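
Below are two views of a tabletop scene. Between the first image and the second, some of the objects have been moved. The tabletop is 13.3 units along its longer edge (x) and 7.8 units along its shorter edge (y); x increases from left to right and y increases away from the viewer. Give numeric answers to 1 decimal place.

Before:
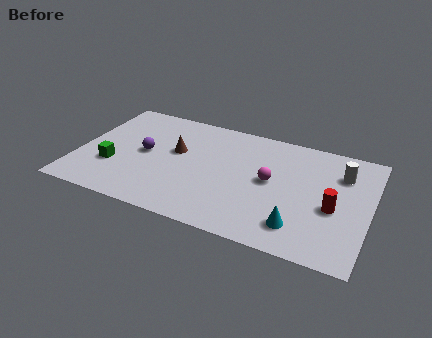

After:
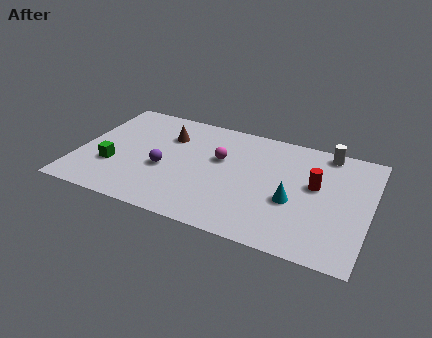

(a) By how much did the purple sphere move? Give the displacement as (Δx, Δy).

(1.0, -0.8)

The purple sphere was at about (3.0, 4.0) and moved to about (4.0, 3.2).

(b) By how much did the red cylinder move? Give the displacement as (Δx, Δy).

(-0.9, 1.2)

The red cylinder started near (11.7, 3.3) and ended near (10.8, 4.5).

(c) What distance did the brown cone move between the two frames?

1.1

The brown cone was near (4.4, 4.6) before and (3.9, 5.6) after, so it travelled √(0.5² + 1.0²) ≈ 1.1 units.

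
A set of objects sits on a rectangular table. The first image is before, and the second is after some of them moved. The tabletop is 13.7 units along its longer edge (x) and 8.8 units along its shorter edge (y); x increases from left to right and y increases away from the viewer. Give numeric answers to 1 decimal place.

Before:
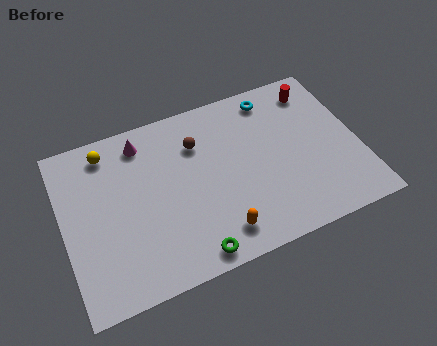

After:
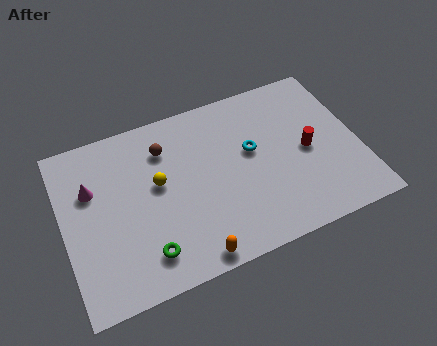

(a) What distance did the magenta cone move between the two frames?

3.0

From (3.9, 7.4) to (1.4, 5.8), the magenta cone covered √(2.5² + 1.6²) ≈ 3.0 units.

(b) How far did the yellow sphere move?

3.3

The yellow sphere was near (2.3, 7.5) before and (4.4, 5.0) after, so it travelled √(2.1² + 2.5²) ≈ 3.3 units.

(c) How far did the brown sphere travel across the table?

1.5

The brown sphere was near (6.4, 6.4) before and (4.9, 6.7) after, so it travelled √(1.5² + 0.3²) ≈ 1.5 units.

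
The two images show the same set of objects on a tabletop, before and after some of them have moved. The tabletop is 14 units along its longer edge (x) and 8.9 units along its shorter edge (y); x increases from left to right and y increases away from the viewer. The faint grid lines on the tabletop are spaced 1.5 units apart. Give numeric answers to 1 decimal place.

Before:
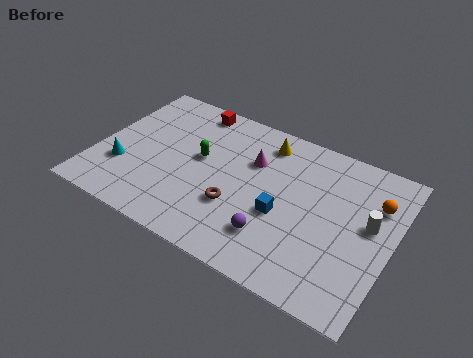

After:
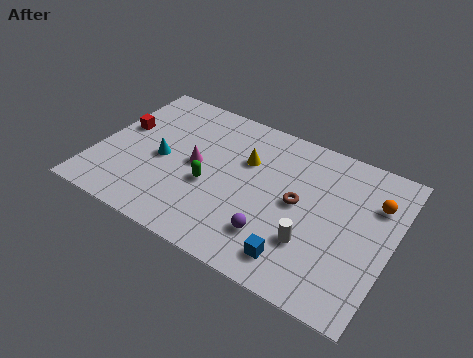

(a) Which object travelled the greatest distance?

the red cube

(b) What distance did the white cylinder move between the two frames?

3.3

The white cylinder moved from about (12.9, 5.0) to (10.5, 2.7), a distance of √(2.4² + 2.3²) ≈ 3.3.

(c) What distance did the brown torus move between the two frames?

3.1

The brown torus was near (6.9, 3.0) before and (9.6, 4.6) after, so it travelled √(2.7² + 1.6²) ≈ 3.1 units.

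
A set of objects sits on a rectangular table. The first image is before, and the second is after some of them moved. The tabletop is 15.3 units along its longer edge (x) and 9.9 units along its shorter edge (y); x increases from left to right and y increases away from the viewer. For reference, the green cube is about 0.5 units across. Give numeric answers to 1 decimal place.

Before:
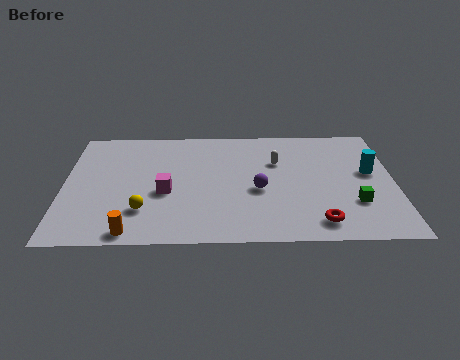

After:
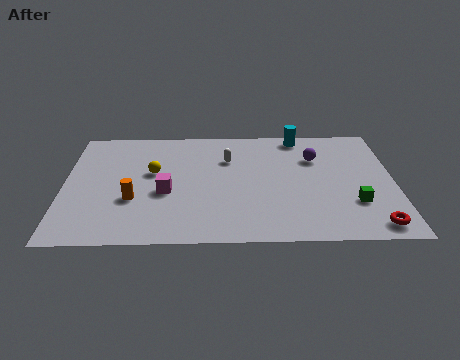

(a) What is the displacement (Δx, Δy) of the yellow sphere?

(0.4, 3.2)

The yellow sphere was at about (3.7, 2.6) and moved to about (4.1, 5.8).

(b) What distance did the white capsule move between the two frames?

2.3

The white capsule was near (9.9, 6.6) before and (7.6, 6.9) after, so it travelled √(2.3² + 0.3²) ≈ 2.3 units.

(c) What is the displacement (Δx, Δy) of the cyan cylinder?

(-3.2, 3.3)

The cyan cylinder was at about (14.2, 5.6) and moved to about (11.0, 8.9).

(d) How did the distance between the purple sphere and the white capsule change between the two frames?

+1.5

They were about 2.6 units apart before and 4.1 after — 1.5 units further apart.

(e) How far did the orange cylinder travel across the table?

2.6

From (3.2, 0.9) to (3.2, 3.5), the orange cylinder covered √(0.0² + 2.6²) ≈ 2.6 units.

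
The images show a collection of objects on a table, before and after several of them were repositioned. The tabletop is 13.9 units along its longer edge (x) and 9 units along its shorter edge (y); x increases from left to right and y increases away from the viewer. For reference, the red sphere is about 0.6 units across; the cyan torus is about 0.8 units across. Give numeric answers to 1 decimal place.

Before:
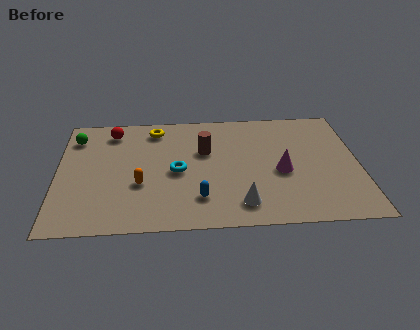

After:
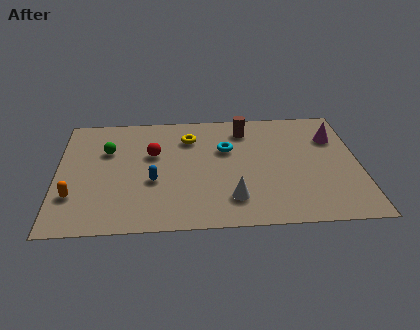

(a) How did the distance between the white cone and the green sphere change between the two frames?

-2.4

They were about 9.4 units apart before and 7.0 after — 2.4 units closer together.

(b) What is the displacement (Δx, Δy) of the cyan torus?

(2.3, 1.6)

The cyan torus was at about (5.5, 4.2) and moved to about (7.8, 5.8).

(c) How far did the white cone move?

0.6

The white cone was near (8.4, 1.6) before and (8.0, 2.0) after, so it travelled √(0.4² + 0.4²) ≈ 0.6 units.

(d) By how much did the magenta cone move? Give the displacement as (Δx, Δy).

(2.5, 2.5)

From the two frames, the magenta cone sits at roughly (10.3, 3.9) before and (12.8, 6.4) after.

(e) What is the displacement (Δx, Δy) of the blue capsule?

(-2.1, 1.4)

The blue capsule started near (6.5, 2.1) and ended near (4.4, 3.5).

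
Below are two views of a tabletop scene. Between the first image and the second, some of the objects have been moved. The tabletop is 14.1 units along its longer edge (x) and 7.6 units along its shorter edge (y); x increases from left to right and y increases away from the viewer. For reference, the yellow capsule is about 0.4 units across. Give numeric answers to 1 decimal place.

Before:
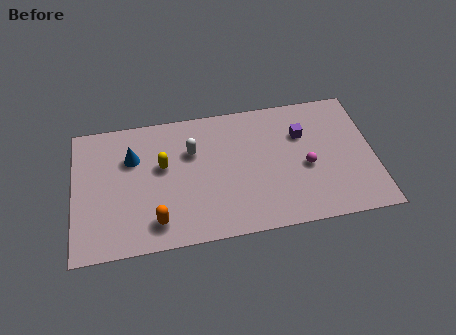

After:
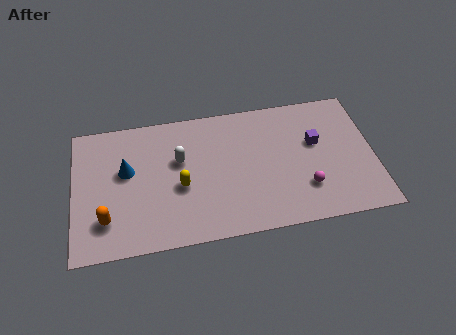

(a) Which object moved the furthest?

the orange capsule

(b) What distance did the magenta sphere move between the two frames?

1.2

From (10.9, 3.3) to (10.8, 2.1), the magenta sphere covered √(0.1² + 1.2²) ≈ 1.2 units.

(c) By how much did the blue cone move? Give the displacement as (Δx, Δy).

(-0.3, -0.7)

From the two frames, the blue cone sits at roughly (2.8, 5.2) before and (2.5, 4.5) after.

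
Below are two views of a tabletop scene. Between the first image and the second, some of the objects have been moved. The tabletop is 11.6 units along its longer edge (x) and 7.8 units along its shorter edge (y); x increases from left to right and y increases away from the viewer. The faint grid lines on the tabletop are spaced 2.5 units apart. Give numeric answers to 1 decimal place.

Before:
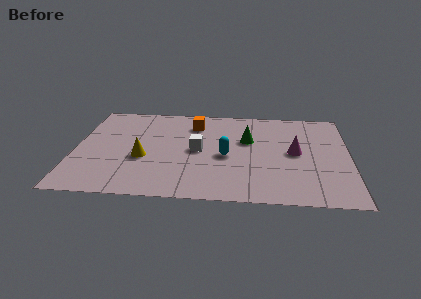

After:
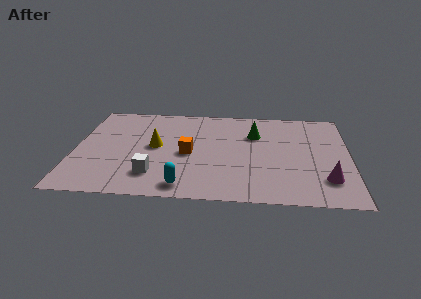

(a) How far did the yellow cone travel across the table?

1.1

The yellow cone moved from about (2.9, 3.1) to (3.4, 4.1), a distance of √(0.5² + 1.0²) ≈ 1.1.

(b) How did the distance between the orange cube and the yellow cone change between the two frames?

-2.2

Before: roughly 3.7 units apart; after: 1.5. That's 2.2 units closer together.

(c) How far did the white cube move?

2.8

The white cube moved from about (5.2, 3.9) to (3.4, 1.8), a distance of √(1.8² + 2.1²) ≈ 2.8.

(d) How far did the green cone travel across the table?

0.6

The green cone moved from about (7.3, 4.9) to (7.6, 5.4), a distance of √(0.3² + 0.5²) ≈ 0.6.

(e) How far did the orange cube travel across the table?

2.5

The orange cube was near (5.0, 6.1) before and (4.8, 3.6) after, so it travelled √(0.2² + 2.5²) ≈ 2.5 units.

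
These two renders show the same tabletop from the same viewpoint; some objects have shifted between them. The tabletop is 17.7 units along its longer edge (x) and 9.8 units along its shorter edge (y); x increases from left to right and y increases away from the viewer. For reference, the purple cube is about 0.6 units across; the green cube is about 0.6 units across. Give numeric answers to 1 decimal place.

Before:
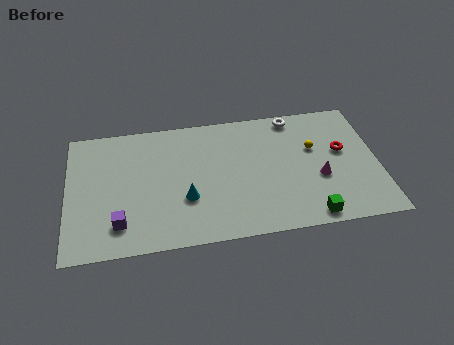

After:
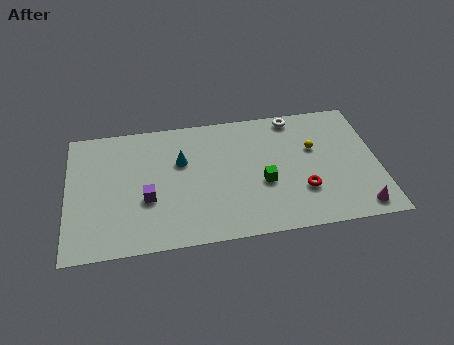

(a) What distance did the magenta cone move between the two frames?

3.3

The magenta cone moved from about (14.3, 3.8) to (16.4, 1.2), a distance of √(2.1² + 2.6²) ≈ 3.3.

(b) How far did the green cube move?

3.8

The green cube moved from about (13.6, 1.0) to (11.1, 3.9), a distance of √(2.5² + 2.9²) ≈ 3.8.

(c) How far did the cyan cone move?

2.9

From (6.7, 3.4) to (6.5, 6.3), the cyan cone covered √(0.2² + 2.9²) ≈ 2.9 units.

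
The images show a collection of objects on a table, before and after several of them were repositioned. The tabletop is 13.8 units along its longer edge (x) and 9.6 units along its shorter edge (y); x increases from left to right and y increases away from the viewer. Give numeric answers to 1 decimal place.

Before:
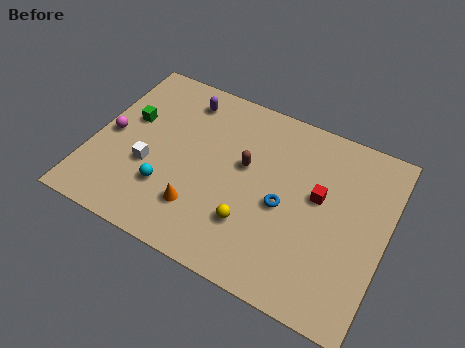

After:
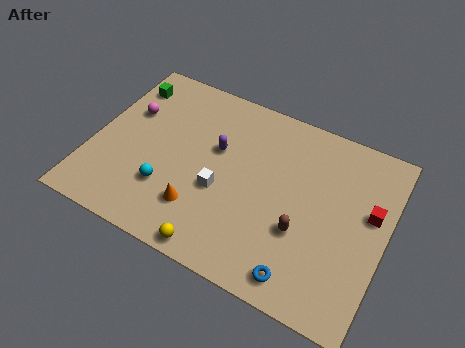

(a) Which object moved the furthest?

the brown capsule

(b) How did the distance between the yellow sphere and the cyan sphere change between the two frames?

-0.6

The distance was about 4.0 in the first image and 3.4 in the second, so they moved 0.6 units closer together.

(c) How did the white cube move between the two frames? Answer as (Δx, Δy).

(3.4, 0.2)

The white cube was at about (2.8, 3.6) and moved to about (6.2, 3.8).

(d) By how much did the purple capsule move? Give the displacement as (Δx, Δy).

(1.9, -2.1)

The purple capsule was at about (3.8, 8.0) and moved to about (5.7, 5.9).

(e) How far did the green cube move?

2.0

The green cube was near (1.5, 5.8) before and (1.0, 7.7) after, so it travelled √(0.5² + 1.9²) ≈ 2.0 units.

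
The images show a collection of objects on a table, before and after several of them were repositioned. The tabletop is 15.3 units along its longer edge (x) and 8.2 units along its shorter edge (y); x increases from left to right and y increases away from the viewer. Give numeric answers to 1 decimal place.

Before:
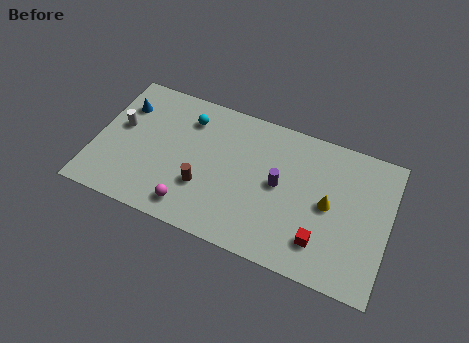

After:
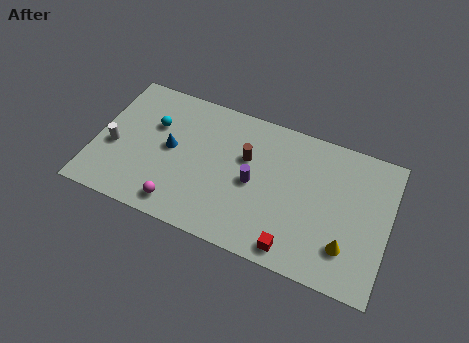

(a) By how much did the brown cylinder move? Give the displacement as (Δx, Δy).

(2.0, 2.5)

The brown cylinder was at about (5.8, 2.7) and moved to about (7.8, 5.2).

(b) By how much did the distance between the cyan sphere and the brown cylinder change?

+1.0

They were about 3.9 units apart before and 4.9 after — 1.0 units further apart.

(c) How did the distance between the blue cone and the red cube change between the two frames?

-4.0

Before: roughly 11.6 units apart; after: 7.6. That's 4.0 units closer together.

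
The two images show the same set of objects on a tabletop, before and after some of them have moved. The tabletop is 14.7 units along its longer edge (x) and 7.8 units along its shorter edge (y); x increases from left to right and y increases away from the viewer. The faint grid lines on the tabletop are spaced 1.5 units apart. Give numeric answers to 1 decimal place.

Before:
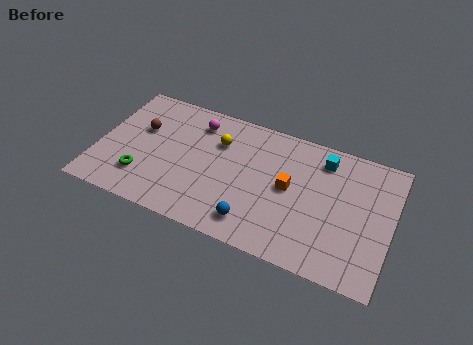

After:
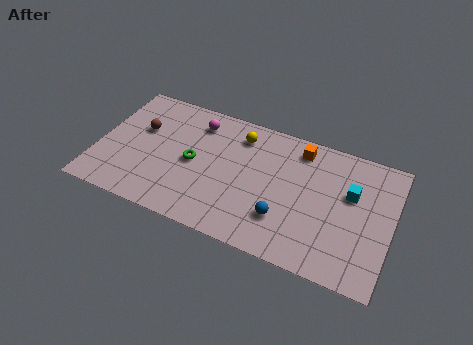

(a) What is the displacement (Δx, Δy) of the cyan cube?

(1.5, -1.5)

The cyan cube started near (11.1, 6.4) and ended near (12.6, 4.9).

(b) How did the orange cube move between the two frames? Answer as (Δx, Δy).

(0.3, 2.5)

The orange cube started near (9.6, 4.1) and ended near (9.9, 6.6).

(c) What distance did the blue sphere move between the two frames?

1.6

From (8.1, 1.4) to (9.5, 2.2), the blue sphere covered √(1.4² + 0.8²) ≈ 1.6 units.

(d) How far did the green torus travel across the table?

3.0

The green torus moved from about (2.4, 2.0) to (4.8, 3.8), a distance of √(2.4² + 1.8²) ≈ 3.0.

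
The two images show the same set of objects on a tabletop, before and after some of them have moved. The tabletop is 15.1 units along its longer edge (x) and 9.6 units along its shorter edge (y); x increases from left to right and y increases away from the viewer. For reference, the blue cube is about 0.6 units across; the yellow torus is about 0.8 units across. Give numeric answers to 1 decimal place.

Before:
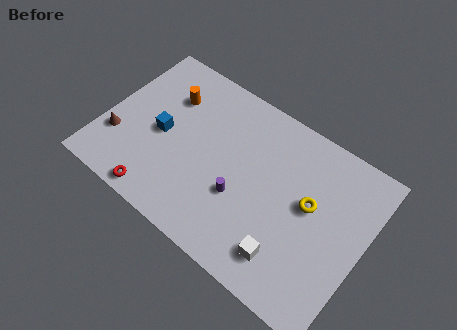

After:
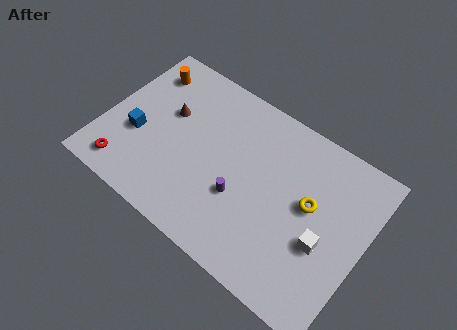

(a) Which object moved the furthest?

the brown cone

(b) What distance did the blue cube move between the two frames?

1.5

From (3.3, 4.5) to (2.0, 3.7), the blue cube covered √(1.3² + 0.8²) ≈ 1.5 units.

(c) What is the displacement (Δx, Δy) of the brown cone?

(2.4, 3.0)

The brown cone started near (1.0, 2.9) and ended near (3.4, 5.9).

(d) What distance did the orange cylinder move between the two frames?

1.8

The orange cylinder moved from about (3.2, 6.9) to (1.6, 7.7), a distance of √(1.6² + 0.8²) ≈ 1.8.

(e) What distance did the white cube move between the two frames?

2.5

The white cube moved from about (11.3, 1.9) to (13.0, 3.8), a distance of √(1.7² + 1.9²) ≈ 2.5.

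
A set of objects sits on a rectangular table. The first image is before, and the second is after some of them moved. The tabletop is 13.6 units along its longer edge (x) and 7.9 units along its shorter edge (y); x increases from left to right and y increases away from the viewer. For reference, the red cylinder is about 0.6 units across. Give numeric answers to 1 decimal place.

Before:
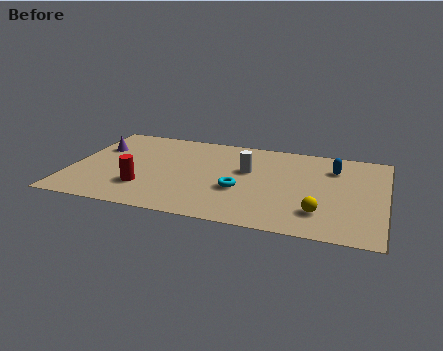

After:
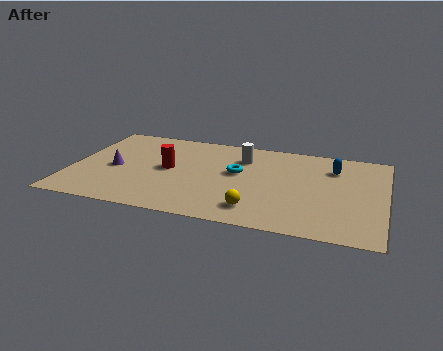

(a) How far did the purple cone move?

1.9

The purple cone moved from about (1.0, 5.3) to (1.9, 3.6), a distance of √(0.9² + 1.7²) ≈ 1.9.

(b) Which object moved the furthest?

the yellow sphere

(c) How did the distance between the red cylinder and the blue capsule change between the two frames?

-1.5

Before: roughly 8.8 units apart; after: 7.3. That's 1.5 units closer together.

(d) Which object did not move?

the blue capsule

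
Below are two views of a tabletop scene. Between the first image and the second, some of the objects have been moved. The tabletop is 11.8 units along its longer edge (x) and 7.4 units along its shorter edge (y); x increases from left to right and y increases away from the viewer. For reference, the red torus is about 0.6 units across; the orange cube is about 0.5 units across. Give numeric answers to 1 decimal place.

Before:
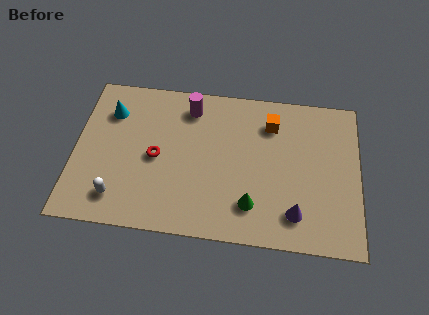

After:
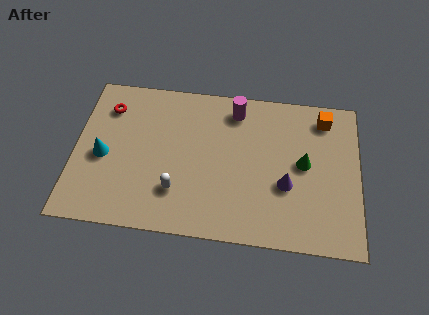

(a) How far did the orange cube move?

2.3

The orange cube was near (8.1, 5.7) before and (10.3, 6.2) after, so it travelled √(2.2² + 0.5²) ≈ 2.3 units.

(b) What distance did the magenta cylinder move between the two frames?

1.9

From (4.7, 6.1) to (6.6, 6.2), the magenta cylinder covered √(1.9² + 0.1²) ≈ 1.9 units.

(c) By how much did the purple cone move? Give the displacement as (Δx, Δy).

(-0.4, 1.3)

From the two frames, the purple cone sits at roughly (9.2, 1.5) before and (8.8, 2.8) after.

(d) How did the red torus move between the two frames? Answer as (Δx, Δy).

(-2.1, 2.2)

From the two frames, the red torus sits at roughly (3.4, 3.5) before and (1.3, 5.7) after.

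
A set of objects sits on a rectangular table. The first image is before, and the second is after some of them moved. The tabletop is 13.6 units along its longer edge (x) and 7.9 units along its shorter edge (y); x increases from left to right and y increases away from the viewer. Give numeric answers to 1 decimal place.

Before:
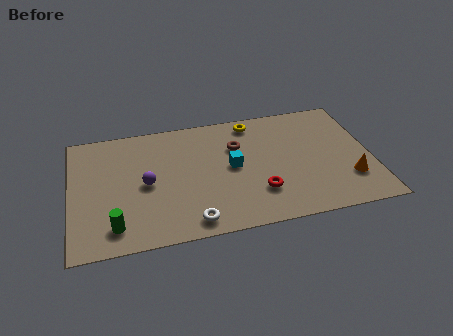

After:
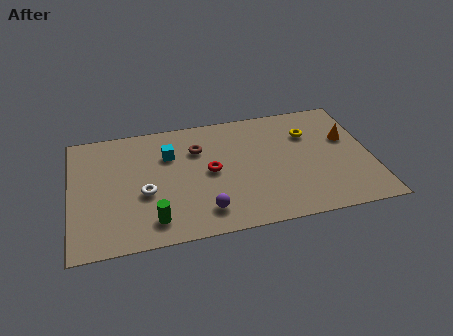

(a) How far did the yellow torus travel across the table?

2.8

From (8.4, 6.9) to (10.9, 5.6), the yellow torus covered √(2.5² + 1.3²) ≈ 2.8 units.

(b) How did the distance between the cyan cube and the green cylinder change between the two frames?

-1.8

Before: roughly 6.0 units apart; after: 4.2. That's 1.8 units closer together.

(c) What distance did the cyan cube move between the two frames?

3.1

The cyan cube moved from about (7.3, 4.1) to (4.5, 5.5), a distance of √(2.8² + 1.4²) ≈ 3.1.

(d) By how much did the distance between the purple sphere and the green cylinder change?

-0.5

Before: roughly 2.8 units apart; after: 2.3. That's 0.5 units closer together.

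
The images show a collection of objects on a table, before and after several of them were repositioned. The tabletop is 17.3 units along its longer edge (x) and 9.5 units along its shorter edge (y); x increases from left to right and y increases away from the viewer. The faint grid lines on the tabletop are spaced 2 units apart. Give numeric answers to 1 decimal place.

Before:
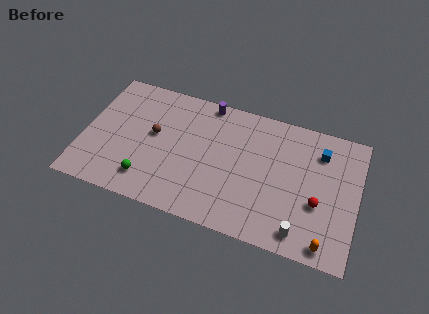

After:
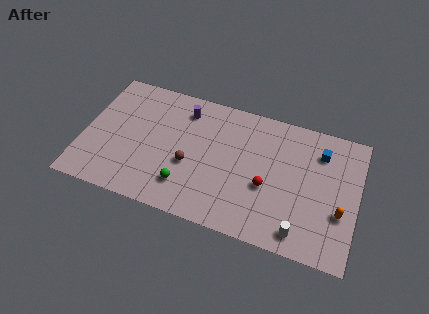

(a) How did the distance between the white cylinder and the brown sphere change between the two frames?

-2.8

The distance was about 10.4 in the first image and 7.6 in the second, so they moved 2.8 units closer together.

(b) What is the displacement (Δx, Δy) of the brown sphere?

(2.4, -1.5)

The brown sphere was at about (4.4, 5.3) and moved to about (6.8, 3.8).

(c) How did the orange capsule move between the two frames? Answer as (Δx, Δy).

(0.7, 2.4)

From the two frames, the orange capsule sits at roughly (15.6, 1.0) before and (16.3, 3.4) after.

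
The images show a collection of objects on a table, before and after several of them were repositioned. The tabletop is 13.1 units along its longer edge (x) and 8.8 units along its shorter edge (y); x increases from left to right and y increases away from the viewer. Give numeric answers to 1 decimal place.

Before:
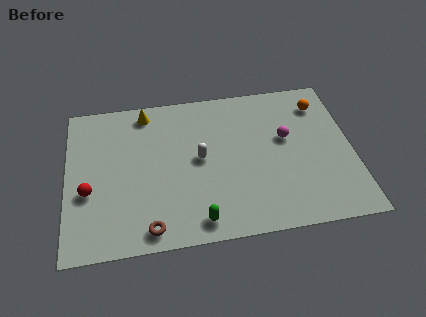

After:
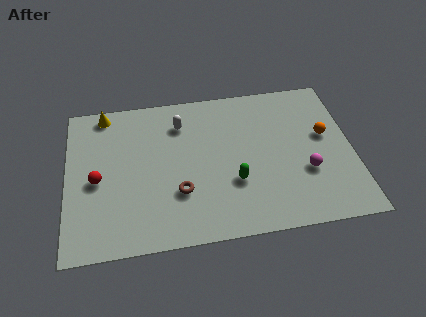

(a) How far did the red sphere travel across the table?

0.7

The red sphere moved from about (1.0, 3.4) to (1.4, 4.0), a distance of √(0.4² + 0.6²) ≈ 0.7.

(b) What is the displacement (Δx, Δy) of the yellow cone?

(-1.9, 0.2)

The yellow cone started near (3.7, 7.7) and ended near (1.8, 7.9).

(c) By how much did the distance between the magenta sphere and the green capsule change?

-2.6

They were about 5.9 units apart before and 3.3 after — 2.6 units closer together.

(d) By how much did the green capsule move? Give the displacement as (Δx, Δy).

(1.7, 1.9)

The green capsule was at about (5.9, 1.1) and moved to about (7.6, 3.0).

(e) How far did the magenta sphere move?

2.2

The magenta sphere moved from about (10.1, 5.2) to (10.9, 3.1), a distance of √(0.8² + 2.1²) ≈ 2.2.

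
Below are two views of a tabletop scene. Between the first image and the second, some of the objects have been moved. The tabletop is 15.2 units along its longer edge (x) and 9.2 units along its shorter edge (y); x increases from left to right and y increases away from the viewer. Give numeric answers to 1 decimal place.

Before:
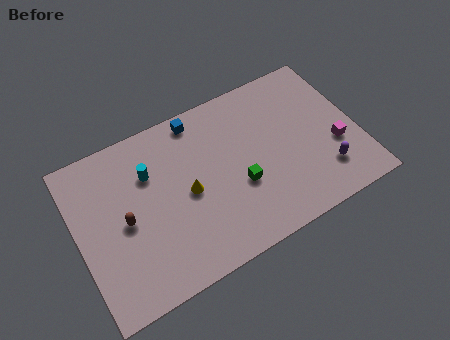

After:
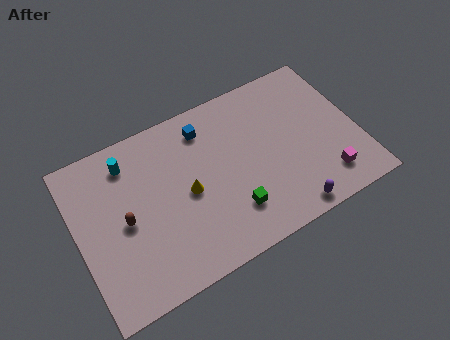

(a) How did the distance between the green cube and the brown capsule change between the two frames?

-0.3

The distance was about 6.2 in the first image and 5.9 in the second, so they moved 0.3 units closer together.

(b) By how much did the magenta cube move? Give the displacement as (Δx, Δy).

(-0.8, -1.6)

From the two frames, the magenta cube sits at roughly (13.9, 3.4) before and (13.1, 1.8) after.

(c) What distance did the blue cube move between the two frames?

0.8

The blue cube was near (7.0, 8.2) before and (7.3, 7.5) after, so it travelled √(0.3² + 0.7²) ≈ 0.8 units.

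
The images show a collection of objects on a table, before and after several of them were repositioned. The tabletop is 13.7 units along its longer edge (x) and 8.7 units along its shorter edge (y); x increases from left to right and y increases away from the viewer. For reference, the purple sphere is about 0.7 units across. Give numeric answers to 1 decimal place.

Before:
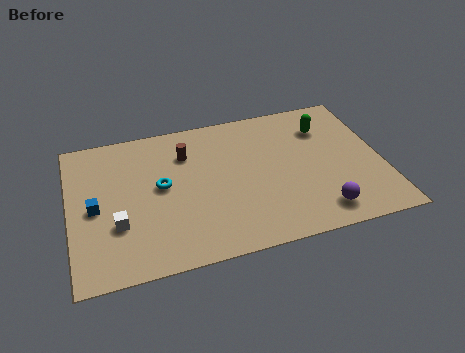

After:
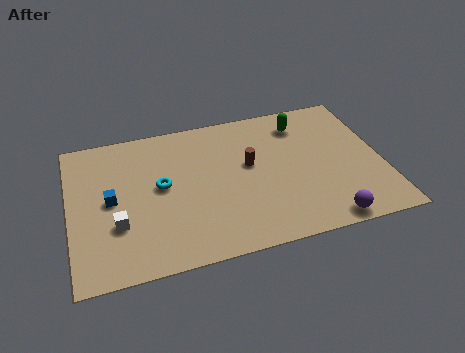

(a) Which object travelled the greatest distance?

the brown cylinder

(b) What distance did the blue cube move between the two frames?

0.8

The blue cube was near (1.1, 4.1) before and (1.8, 4.4) after, so it travelled √(0.7² + 0.3²) ≈ 0.8 units.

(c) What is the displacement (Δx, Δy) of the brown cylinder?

(2.7, -1.4)

The brown cylinder was at about (5.2, 6.4) and moved to about (7.9, 5.0).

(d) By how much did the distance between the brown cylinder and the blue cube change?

+1.4

The distance was about 4.7 in the first image and 6.1 in the second, so they moved 1.4 units further apart.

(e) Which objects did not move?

the white cube and the cyan torus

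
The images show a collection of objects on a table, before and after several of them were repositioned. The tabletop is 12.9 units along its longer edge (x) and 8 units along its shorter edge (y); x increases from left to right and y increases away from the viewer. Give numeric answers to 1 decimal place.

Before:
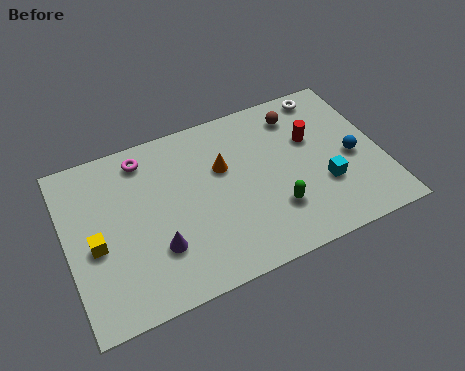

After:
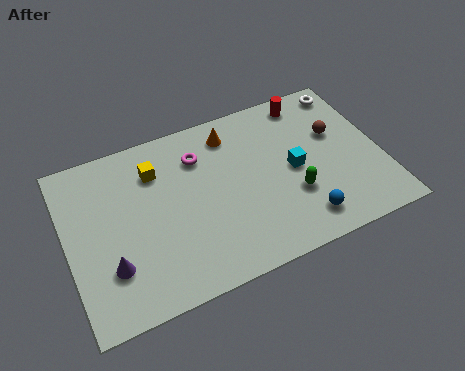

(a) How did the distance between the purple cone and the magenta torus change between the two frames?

+1.0

The distance was about 4.4 in the first image and 5.4 in the second, so they moved 1.0 units further apart.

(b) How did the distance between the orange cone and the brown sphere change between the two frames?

+0.9

They were about 3.6 units apart before and 4.5 after — 0.9 units further apart.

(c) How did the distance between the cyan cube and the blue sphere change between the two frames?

+0.9

Before: roughly 1.6 units apart; after: 2.5. That's 0.9 units further apart.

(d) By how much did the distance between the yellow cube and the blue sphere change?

-3.4

The distance was about 10.6 in the first image and 7.2 in the second, so they moved 3.4 units closer together.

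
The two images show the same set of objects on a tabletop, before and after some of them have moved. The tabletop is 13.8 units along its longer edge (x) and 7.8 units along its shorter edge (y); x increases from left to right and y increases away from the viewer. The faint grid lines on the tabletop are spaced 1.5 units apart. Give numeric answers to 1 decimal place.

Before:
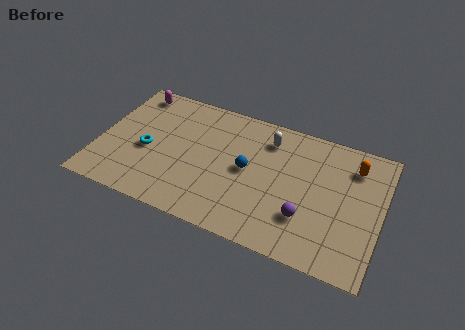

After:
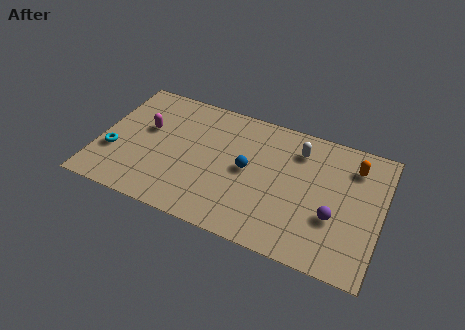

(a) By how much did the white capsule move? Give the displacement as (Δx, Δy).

(1.5, -0.1)

The white capsule started near (8.1, 6.2) and ended near (9.6, 6.1).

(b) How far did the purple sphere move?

1.4

From (10.3, 2.3) to (11.6, 2.8), the purple sphere covered √(1.3² + 0.5²) ≈ 1.4 units.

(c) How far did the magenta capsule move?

2.3

The magenta capsule moved from about (1.3, 6.8) to (2.2, 4.7), a distance of √(0.9² + 2.1²) ≈ 2.3.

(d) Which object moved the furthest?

the magenta capsule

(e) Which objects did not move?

the orange capsule and the blue sphere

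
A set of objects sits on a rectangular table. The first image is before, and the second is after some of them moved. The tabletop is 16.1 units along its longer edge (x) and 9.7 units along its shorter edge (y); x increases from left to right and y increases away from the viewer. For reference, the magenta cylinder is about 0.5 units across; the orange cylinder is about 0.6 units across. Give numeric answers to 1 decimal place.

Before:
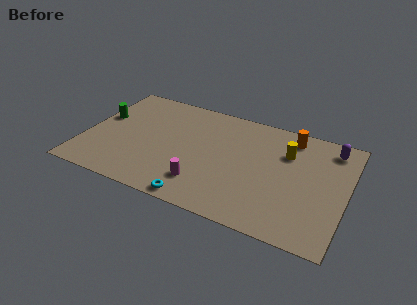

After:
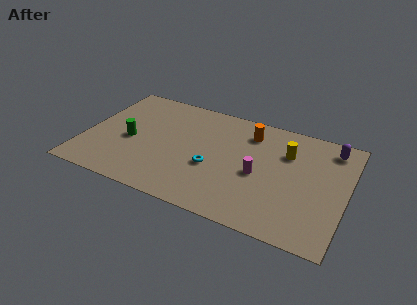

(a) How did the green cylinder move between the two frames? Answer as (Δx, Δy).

(2.0, -1.5)

The green cylinder was at about (0.8, 5.8) and moved to about (2.8, 4.3).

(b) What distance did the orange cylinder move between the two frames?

2.6

The orange cylinder was near (12.4, 8.3) before and (9.9, 7.7) after, so it travelled √(2.5² + 0.6²) ≈ 2.6 units.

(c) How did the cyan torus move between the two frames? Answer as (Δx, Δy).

(0.5, 3.0)

From the two frames, the cyan torus sits at roughly (7.5, 0.8) before and (8.0, 3.8) after.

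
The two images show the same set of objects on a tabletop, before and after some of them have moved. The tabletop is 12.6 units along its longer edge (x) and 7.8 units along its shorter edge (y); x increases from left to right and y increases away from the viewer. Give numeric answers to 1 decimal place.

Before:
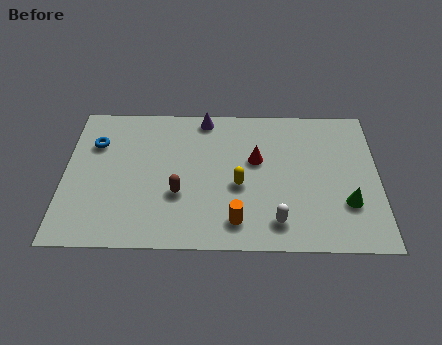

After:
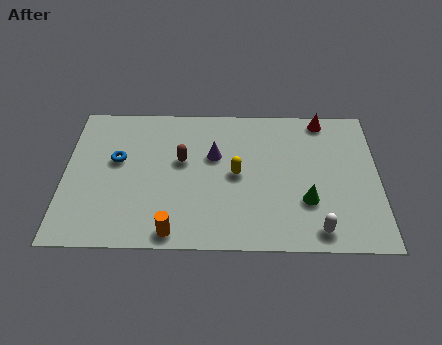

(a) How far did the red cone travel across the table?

3.5

From (7.7, 4.7) to (10.4, 7.0), the red cone covered √(2.7² + 2.3²) ≈ 3.5 units.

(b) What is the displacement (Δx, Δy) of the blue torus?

(0.9, -0.9)

The blue torus was at about (1.2, 5.5) and moved to about (2.1, 4.6).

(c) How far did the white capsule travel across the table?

1.6

The white capsule was near (8.5, 1.4) before and (10.1, 1.0) after, so it travelled √(1.6² + 0.4²) ≈ 1.6 units.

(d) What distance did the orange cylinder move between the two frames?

2.6

The orange cylinder was near (6.9, 1.4) before and (4.4, 0.8) after, so it travelled √(2.5² + 0.6²) ≈ 2.6 units.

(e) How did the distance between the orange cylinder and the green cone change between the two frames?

+1.1

The distance was about 4.5 in the first image and 5.6 in the second, so they moved 1.1 units further apart.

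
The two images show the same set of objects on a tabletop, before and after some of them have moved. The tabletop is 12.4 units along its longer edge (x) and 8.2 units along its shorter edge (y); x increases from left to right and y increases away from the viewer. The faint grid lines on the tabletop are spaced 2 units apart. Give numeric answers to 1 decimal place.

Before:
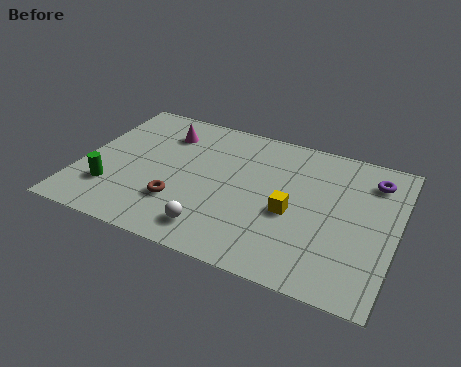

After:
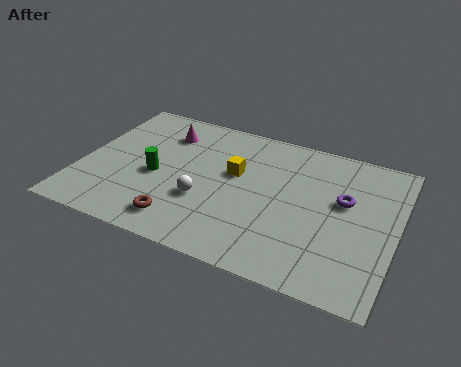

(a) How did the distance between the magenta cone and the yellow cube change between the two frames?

-2.8

They were about 6.1 units apart before and 3.3 after — 2.8 units closer together.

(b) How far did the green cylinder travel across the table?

2.1

The green cylinder moved from about (1.4, 2.2) to (3.0, 3.6), a distance of √(1.6² + 1.4²) ≈ 2.1.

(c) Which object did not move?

the magenta cone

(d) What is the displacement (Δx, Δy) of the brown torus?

(0.2, -1.0)

From the two frames, the brown torus sits at roughly (4.1, 2.4) before and (4.3, 1.4) after.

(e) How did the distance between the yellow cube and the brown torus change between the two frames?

-0.5

Before: roughly 4.4 units apart; after: 3.9. That's 0.5 units closer together.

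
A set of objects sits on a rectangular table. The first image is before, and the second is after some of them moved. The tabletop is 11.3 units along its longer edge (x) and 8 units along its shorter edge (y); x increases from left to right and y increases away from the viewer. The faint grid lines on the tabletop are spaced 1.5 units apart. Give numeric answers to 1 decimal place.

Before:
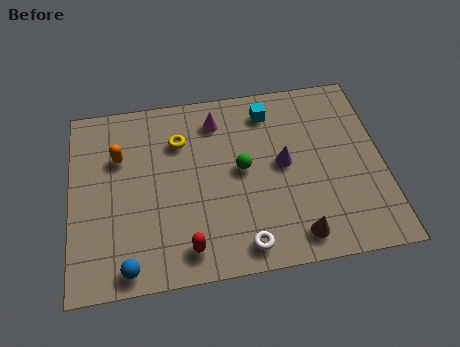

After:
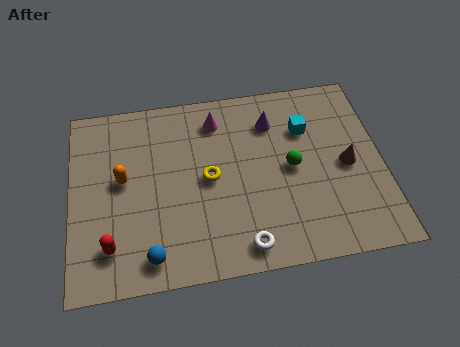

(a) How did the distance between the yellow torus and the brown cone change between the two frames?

-1.2

They were about 6.2 units apart before and 5.0 after — 1.2 units closer together.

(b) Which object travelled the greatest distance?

the brown cone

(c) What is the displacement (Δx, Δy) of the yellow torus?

(1.0, -1.8)

From the two frames, the yellow torus sits at roughly (4.0, 5.8) before and (5.0, 4.0) after.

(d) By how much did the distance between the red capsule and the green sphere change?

+3.3

They were about 3.7 units apart before and 7.0 after — 3.3 units further apart.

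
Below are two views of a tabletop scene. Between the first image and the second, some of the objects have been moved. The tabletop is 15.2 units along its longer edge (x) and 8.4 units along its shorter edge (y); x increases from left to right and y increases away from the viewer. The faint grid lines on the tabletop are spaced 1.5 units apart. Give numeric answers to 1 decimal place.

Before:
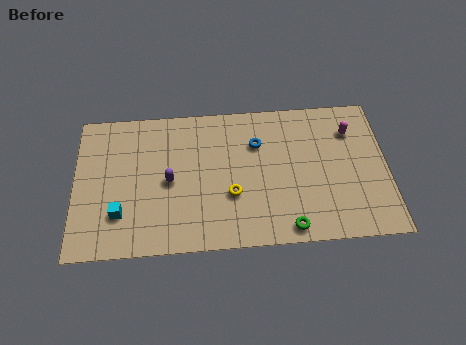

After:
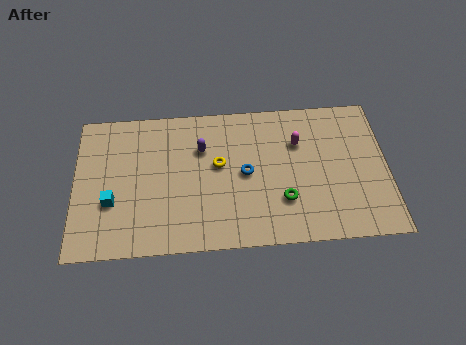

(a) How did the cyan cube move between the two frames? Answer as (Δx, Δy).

(-0.4, 0.7)

From the two frames, the cyan cube sits at roughly (2.2, 2.3) before and (1.8, 3.0) after.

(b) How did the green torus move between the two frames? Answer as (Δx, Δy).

(-0.2, 1.6)

The green torus started near (10.3, 0.9) and ended near (10.1, 2.5).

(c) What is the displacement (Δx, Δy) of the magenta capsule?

(-2.6, -0.5)

The magenta capsule was at about (13.5, 6.3) and moved to about (10.9, 5.8).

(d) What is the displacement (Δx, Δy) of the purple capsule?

(1.6, 1.8)

The purple capsule started near (4.6, 4.0) and ended near (6.2, 5.8).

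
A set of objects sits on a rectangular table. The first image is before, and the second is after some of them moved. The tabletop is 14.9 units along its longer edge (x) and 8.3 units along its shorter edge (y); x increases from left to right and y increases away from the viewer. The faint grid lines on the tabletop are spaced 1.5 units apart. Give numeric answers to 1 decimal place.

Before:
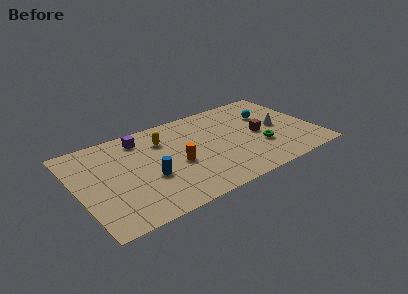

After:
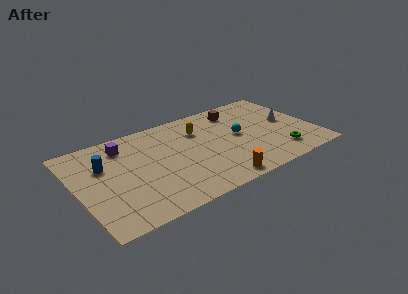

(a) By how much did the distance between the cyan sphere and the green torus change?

+0.5

They were about 3.0 units apart before and 3.5 after — 0.5 units further apart.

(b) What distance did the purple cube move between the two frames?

1.1

The purple cube moved from about (4.3, 6.9) to (3.2, 6.7), a distance of √(1.1² + 0.2²) ≈ 1.1.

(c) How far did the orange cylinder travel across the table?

3.4

The orange cylinder moved from about (6.1, 3.6) to (8.2, 0.9), a distance of √(2.1² + 2.7²) ≈ 3.4.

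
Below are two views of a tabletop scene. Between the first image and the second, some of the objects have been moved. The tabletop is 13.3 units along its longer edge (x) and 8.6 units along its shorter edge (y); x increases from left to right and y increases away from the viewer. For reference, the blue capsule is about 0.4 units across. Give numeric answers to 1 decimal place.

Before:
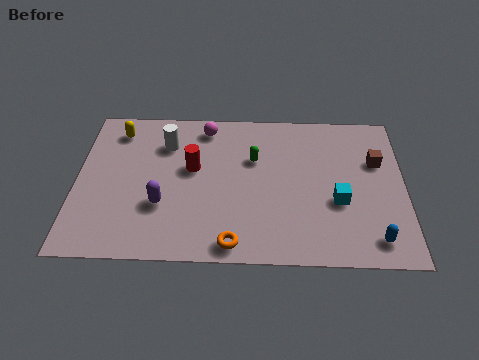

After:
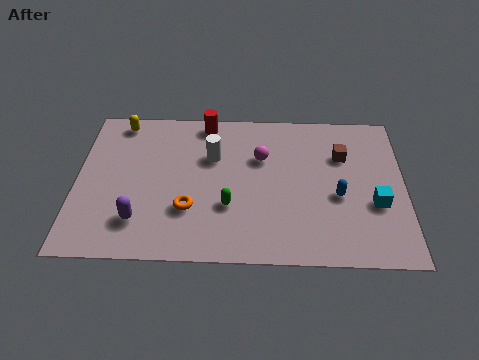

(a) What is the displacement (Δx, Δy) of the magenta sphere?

(2.3, -1.7)

From the two frames, the magenta sphere sits at roughly (5.2, 7.4) before and (7.5, 5.7) after.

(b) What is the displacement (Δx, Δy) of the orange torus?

(-1.8, 1.8)

From the two frames, the orange torus sits at roughly (6.4, 0.9) before and (4.6, 2.7) after.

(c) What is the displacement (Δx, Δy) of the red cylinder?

(0.5, 2.7)

The red cylinder was at about (4.7, 5.0) and moved to about (5.2, 7.7).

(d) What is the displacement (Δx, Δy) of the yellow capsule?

(0.1, 0.5)

From the two frames, the yellow capsule sits at roughly (1.6, 7.1) before and (1.7, 7.6) after.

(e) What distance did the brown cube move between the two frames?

1.4

The brown cube moved from about (12.2, 5.6) to (10.8, 5.9), a distance of √(1.4² + 0.3²) ≈ 1.4.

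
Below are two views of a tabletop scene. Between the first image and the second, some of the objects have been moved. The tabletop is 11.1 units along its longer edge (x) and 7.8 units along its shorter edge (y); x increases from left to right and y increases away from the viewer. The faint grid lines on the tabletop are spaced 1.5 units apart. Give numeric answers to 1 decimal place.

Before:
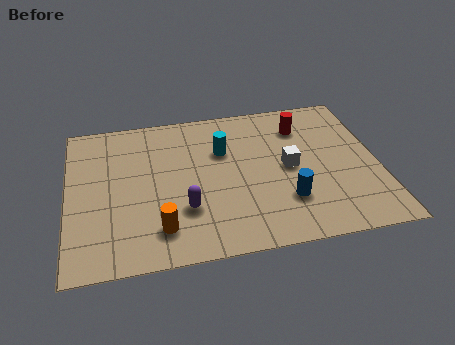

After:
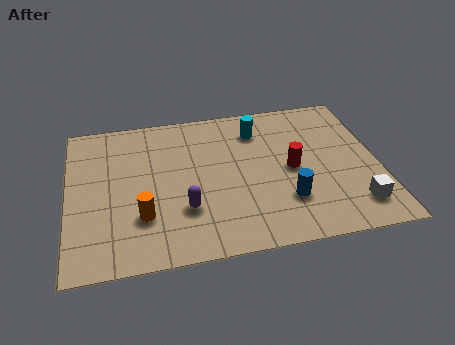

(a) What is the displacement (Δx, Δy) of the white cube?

(2.2, -2.4)

From the two frames, the white cube sits at roughly (7.9, 3.9) before and (10.1, 1.5) after.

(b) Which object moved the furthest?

the white cube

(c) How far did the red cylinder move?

2.3

The red cylinder moved from about (8.5, 6.0) to (8.0, 3.8), a distance of √(0.5² + 2.2²) ≈ 2.3.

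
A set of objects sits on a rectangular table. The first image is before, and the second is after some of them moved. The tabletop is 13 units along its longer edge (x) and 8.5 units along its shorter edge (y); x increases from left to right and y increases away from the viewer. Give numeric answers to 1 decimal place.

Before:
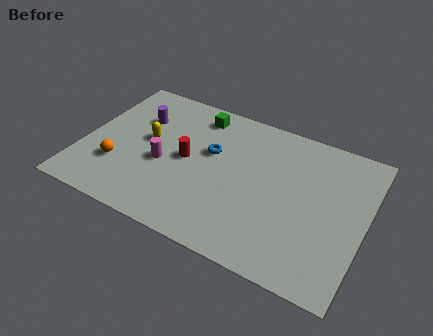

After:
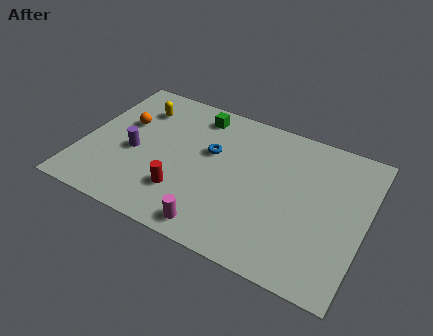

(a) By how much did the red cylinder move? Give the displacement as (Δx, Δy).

(0.1, -2.0)

The red cylinder was at about (4.8, 4.3) and moved to about (4.9, 2.3).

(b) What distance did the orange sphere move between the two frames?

2.7

From (1.8, 2.6) to (1.7, 5.3), the orange sphere covered √(0.1² + 2.7²) ≈ 2.7 units.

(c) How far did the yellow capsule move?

1.9

From (2.9, 4.7) to (2.2, 6.5), the yellow capsule covered √(0.7² + 1.8²) ≈ 1.9 units.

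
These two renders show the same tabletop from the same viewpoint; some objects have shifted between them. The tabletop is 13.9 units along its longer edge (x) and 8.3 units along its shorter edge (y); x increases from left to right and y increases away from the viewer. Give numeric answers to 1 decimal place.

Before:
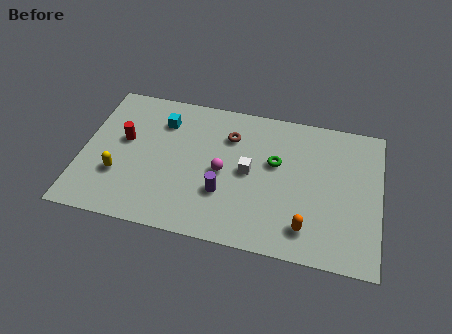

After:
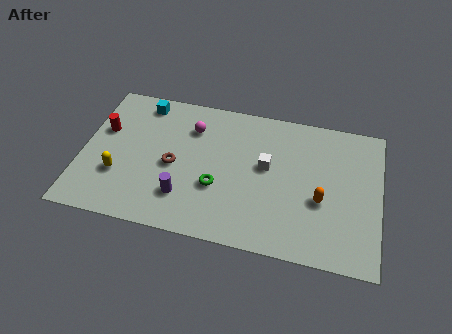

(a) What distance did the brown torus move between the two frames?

3.4

The brown torus was near (6.8, 6.1) before and (4.3, 3.8) after, so it travelled √(2.5² + 2.3²) ≈ 3.4 units.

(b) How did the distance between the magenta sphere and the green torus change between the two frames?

+0.9

They were about 2.6 units apart before and 3.5 after — 0.9 units further apart.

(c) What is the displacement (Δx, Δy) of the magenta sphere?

(-1.6, 2.3)

The magenta sphere started near (6.6, 3.9) and ended near (5.0, 6.2).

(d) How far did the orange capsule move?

1.8

From (10.6, 1.6) to (11.2, 3.3), the orange capsule covered √(0.6² + 1.7²) ≈ 1.8 units.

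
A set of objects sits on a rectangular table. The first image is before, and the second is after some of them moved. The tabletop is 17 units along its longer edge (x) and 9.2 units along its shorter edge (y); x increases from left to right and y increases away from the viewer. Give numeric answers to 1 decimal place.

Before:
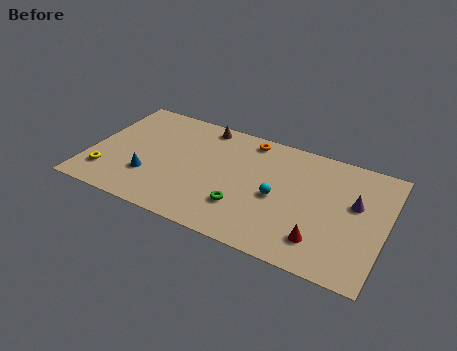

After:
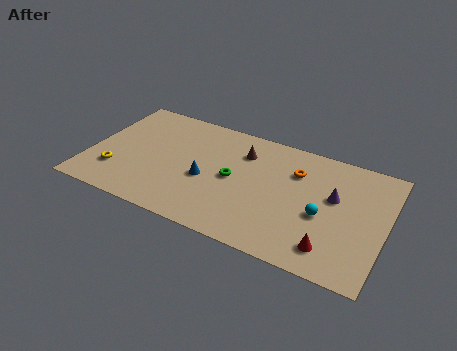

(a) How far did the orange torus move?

3.3

From (8.8, 8.1) to (11.7, 6.6), the orange torus covered √(2.9² + 1.5²) ≈ 3.3 units.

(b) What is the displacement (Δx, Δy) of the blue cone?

(3.2, 1.1)

From the two frames, the blue cone sits at roughly (3.6, 2.8) before and (6.8, 3.9) after.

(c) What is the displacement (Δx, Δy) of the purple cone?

(-1.2, 0.0)

The purple cone was at about (15.2, 5.5) and moved to about (14.0, 5.5).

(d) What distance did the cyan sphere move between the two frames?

2.6

From (10.9, 4.2) to (13.5, 3.9), the cyan sphere covered √(2.6² + 0.3²) ≈ 2.6 units.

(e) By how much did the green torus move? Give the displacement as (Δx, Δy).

(-0.8, 2.0)

From the two frames, the green torus sits at roughly (9.1, 2.6) before and (8.3, 4.6) after.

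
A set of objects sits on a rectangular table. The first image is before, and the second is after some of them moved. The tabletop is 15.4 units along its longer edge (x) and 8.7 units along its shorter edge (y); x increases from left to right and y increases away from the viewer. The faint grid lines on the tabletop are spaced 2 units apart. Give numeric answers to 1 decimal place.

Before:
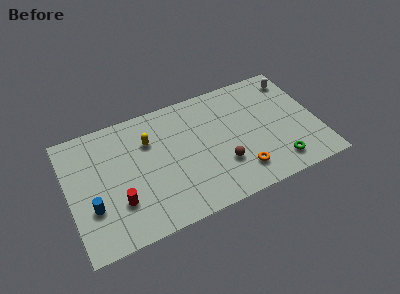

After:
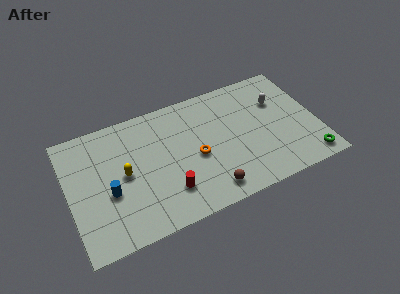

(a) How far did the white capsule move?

1.8

The white capsule moved from about (14.4, 7.2) to (13.2, 5.9), a distance of √(1.2² + 1.3²) ≈ 1.8.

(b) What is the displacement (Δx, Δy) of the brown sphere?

(-1.0, -1.4)

The brown sphere was at about (9.3, 2.7) and moved to about (8.3, 1.3).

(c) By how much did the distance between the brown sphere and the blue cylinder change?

-1.7

The distance was about 8.0 in the first image and 6.3 in the second, so they moved 1.7 units closer together.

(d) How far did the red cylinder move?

3.0

The red cylinder moved from about (2.9, 2.6) to (5.9, 2.2), a distance of √(3.0² + 0.4²) ≈ 3.0.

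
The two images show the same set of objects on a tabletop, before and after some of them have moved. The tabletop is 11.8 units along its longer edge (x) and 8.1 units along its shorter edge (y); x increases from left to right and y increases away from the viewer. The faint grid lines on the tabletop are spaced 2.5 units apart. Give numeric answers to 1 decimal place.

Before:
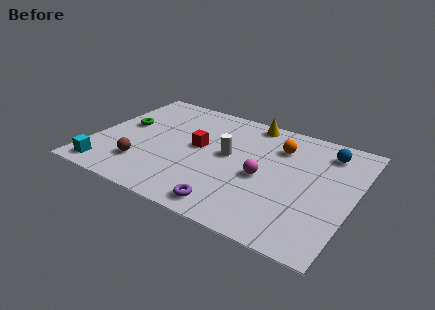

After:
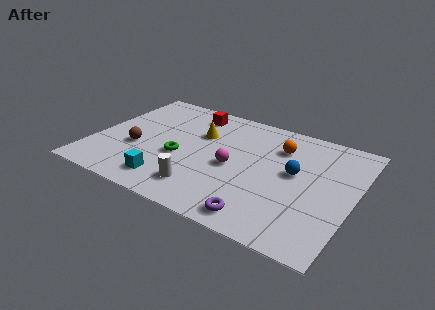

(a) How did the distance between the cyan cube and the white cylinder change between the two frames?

-4.6

Before: roughly 6.1 units apart; after: 1.5. That's 4.6 units closer together.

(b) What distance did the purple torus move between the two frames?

1.4

From (6.7, 1.0) to (8.1, 1.0), the purple torus covered √(1.4² + 0.0²) ≈ 1.4 units.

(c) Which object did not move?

the orange sphere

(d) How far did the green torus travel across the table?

3.1

From (1.2, 4.6) to (4.0, 3.3), the green torus covered √(2.8² + 1.3²) ≈ 3.1 units.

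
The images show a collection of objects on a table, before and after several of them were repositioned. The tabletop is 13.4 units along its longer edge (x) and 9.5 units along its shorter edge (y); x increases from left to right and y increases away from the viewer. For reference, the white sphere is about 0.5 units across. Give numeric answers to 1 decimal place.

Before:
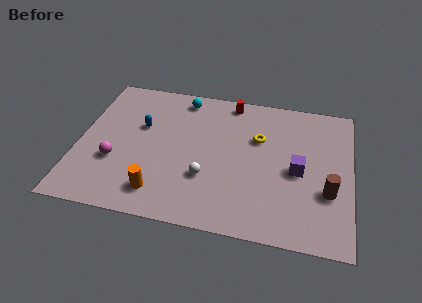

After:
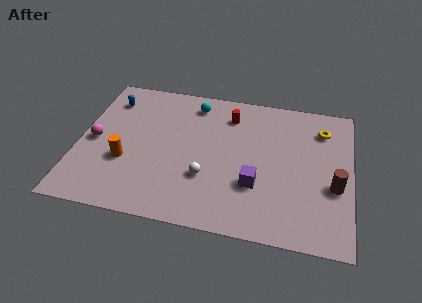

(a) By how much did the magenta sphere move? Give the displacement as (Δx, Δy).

(-1.1, 1.2)

The magenta sphere was at about (1.9, 3.3) and moved to about (0.8, 4.5).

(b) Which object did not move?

the white sphere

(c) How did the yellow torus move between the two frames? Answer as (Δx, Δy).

(3.1, 1.2)

The yellow torus started near (8.8, 6.2) and ended near (11.9, 7.4).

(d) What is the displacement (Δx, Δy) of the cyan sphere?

(0.6, -0.3)

The cyan sphere was at about (4.9, 8.3) and moved to about (5.5, 8.0).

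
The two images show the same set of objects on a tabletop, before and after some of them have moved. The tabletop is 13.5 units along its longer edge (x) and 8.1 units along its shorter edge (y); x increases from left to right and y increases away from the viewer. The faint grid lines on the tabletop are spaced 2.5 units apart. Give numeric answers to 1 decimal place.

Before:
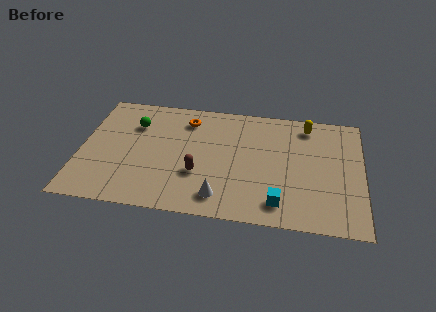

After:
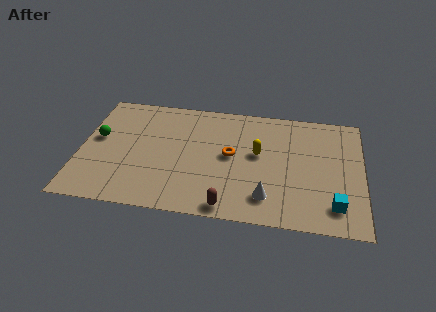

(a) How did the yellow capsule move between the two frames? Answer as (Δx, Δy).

(-2.3, -2.3)

From the two frames, the yellow capsule sits at roughly (10.8, 6.9) before and (8.5, 4.6) after.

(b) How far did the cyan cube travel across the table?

2.6

The cyan cube was near (9.6, 1.4) before and (12.2, 1.6) after, so it travelled √(2.6² + 0.2²) ≈ 2.6 units.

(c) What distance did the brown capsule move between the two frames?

2.5

From (5.7, 2.8) to (7.2, 0.8), the brown capsule covered √(1.5² + 2.0²) ≈ 2.5 units.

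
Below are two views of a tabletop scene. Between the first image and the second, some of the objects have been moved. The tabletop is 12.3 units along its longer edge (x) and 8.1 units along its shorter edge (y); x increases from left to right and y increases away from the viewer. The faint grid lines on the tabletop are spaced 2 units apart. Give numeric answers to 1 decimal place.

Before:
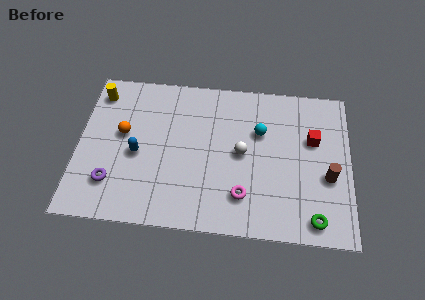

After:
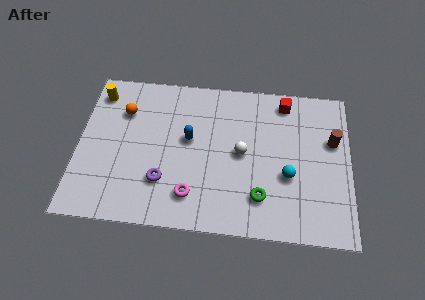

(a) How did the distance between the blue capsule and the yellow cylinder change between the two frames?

+1.1

The distance was about 3.6 in the first image and 4.7 in the second, so they moved 1.1 units further apart.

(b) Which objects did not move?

the white sphere and the yellow cylinder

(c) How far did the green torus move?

2.6

The green torus was near (10.7, 1.0) before and (8.3, 1.9) after, so it travelled √(2.4² + 0.9²) ≈ 2.6 units.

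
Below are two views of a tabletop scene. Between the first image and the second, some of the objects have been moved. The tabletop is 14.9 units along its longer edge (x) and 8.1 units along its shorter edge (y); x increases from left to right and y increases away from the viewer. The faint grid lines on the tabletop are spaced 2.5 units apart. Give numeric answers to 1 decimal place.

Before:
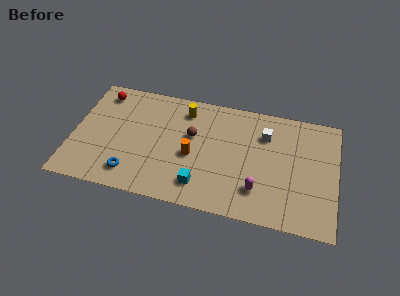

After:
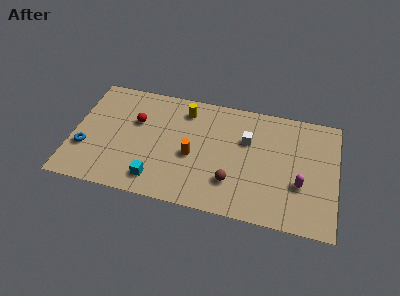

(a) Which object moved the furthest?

the brown sphere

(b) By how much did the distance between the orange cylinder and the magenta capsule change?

+2.0

Before: roughly 4.1 units apart; after: 6.1. That's 2.0 units further apart.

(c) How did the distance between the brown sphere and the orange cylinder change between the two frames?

+1.2

Before: roughly 1.4 units apart; after: 2.6. That's 1.2 units further apart.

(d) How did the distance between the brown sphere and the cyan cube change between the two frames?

+0.9

Before: roughly 3.4 units apart; after: 4.3. That's 0.9 units further apart.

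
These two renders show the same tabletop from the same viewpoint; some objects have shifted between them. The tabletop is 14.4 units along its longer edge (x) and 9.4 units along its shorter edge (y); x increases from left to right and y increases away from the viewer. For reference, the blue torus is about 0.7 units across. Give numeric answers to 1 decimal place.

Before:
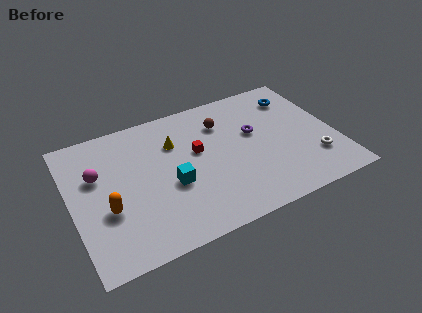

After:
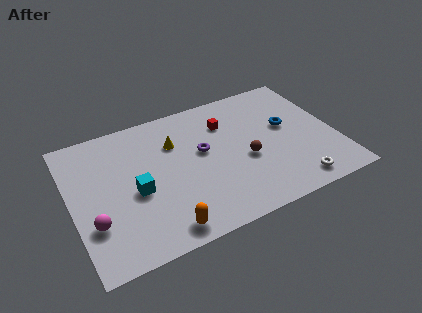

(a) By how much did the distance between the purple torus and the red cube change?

-1.1

Before: roughly 3.2 units apart; after: 2.1. That's 1.1 units closer together.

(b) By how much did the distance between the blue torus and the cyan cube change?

+0.4

They were about 8.2 units apart before and 8.6 after — 0.4 units further apart.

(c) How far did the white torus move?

1.8

From (13.0, 2.5) to (11.7, 1.2), the white torus covered √(1.3² + 1.3²) ≈ 1.8 units.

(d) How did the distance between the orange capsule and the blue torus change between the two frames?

-3.0

Before: roughly 11.6 units apart; after: 8.6. That's 3.0 units closer together.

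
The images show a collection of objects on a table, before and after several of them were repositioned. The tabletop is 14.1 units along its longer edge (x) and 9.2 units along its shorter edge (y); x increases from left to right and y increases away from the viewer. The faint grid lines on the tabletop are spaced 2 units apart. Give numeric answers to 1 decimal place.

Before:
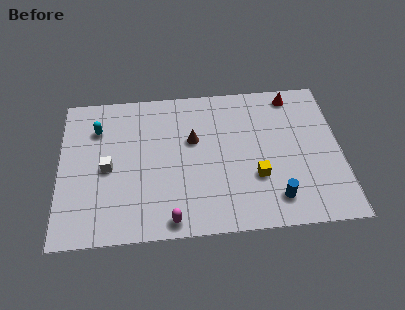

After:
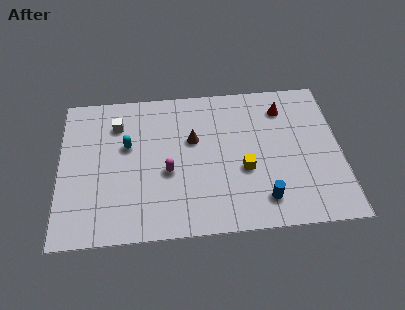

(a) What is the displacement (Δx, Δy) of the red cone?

(-0.5, -0.8)

The red cone was at about (11.8, 8.1) and moved to about (11.3, 7.3).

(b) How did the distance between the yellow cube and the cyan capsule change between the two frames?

-2.6

They were about 8.7 units apart before and 6.1 after — 2.6 units closer together.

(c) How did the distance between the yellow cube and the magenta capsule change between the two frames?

-1.0

They were about 4.8 units apart before and 3.8 after — 1.0 units closer together.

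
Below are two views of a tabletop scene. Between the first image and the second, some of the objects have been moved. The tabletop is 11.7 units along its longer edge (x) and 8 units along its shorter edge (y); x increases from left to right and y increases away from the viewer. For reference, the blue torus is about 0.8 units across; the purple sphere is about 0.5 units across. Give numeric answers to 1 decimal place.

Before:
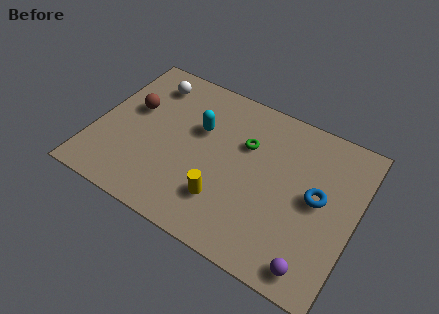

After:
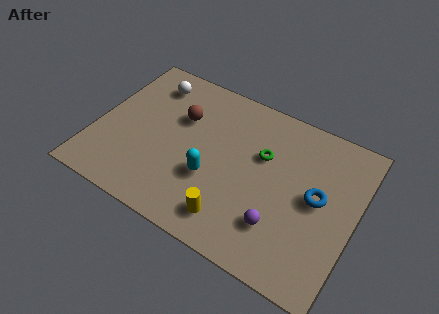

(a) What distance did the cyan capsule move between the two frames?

2.4

From (4.5, 5.1) to (5.4, 2.9), the cyan capsule covered √(0.9² + 2.2²) ≈ 2.4 units.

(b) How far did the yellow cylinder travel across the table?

0.9

The yellow cylinder moved from about (6.1, 2.1) to (6.6, 1.4), a distance of √(0.5² + 0.7²) ≈ 0.9.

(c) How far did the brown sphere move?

2.2

From (1.5, 4.8) to (3.6, 5.3), the brown sphere covered √(2.1² + 0.5²) ≈ 2.2 units.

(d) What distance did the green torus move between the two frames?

0.8

The green torus moved from about (6.6, 5.3) to (7.4, 5.1), a distance of √(0.8² + 0.2²) ≈ 0.8.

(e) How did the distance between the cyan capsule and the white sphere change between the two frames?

+2.1

The distance was about 2.9 in the first image and 5.0 in the second, so they moved 2.1 units further apart.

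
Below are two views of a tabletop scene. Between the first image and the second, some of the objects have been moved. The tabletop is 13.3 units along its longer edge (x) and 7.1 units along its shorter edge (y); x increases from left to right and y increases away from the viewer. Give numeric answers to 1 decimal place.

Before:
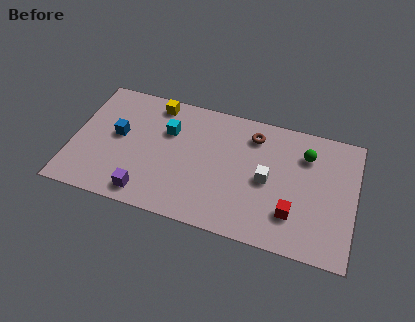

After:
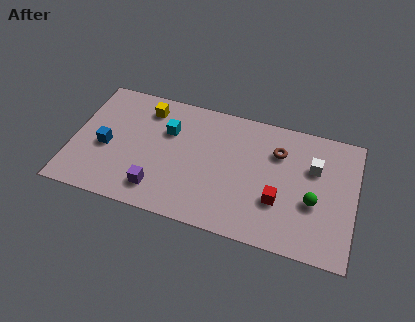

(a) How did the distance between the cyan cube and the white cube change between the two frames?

+1.9

Before: roughly 5.0 units apart; after: 6.9. That's 1.9 units further apart.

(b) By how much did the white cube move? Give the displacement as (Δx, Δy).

(2.1, 1.3)

The white cube started near (9.2, 3.4) and ended near (11.3, 4.7).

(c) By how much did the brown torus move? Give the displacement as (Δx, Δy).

(1.2, -0.6)

The brown torus started near (8.4, 5.7) and ended near (9.6, 5.1).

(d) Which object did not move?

the cyan cube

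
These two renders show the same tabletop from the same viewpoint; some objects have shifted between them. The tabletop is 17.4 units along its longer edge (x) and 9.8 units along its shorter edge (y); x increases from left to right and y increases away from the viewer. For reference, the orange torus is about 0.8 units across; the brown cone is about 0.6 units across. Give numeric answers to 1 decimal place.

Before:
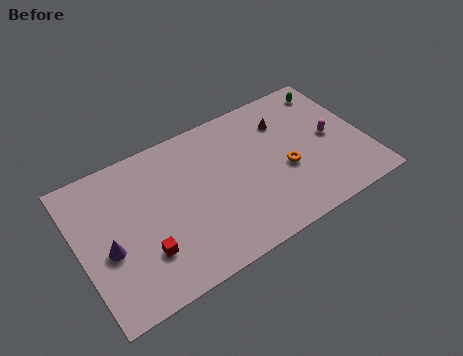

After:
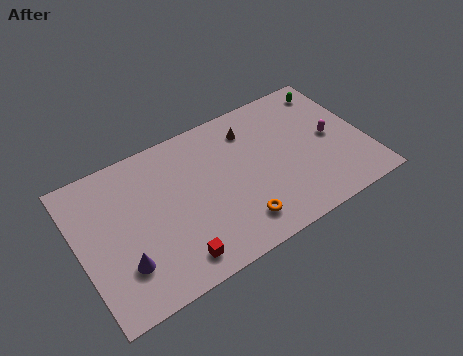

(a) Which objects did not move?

the green capsule and the magenta capsule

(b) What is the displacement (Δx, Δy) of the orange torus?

(-3.3, -2.1)

The orange torus was at about (12.4, 4.0) and moved to about (9.1, 1.9).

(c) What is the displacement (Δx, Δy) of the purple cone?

(0.7, -1.4)

The purple cone was at about (1.6, 4.1) and moved to about (2.3, 2.7).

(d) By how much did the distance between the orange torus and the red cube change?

-5.0

The distance was about 8.9 in the first image and 3.9 in the second, so they moved 5.0 units closer together.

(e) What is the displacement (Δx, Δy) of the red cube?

(1.6, -1.3)

The red cube started near (3.6, 2.8) and ended near (5.2, 1.5).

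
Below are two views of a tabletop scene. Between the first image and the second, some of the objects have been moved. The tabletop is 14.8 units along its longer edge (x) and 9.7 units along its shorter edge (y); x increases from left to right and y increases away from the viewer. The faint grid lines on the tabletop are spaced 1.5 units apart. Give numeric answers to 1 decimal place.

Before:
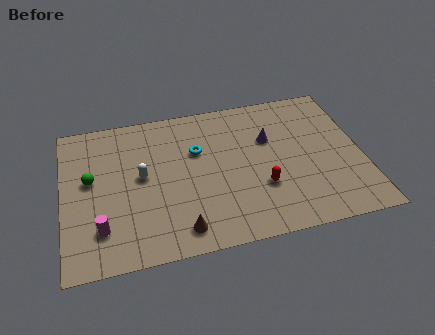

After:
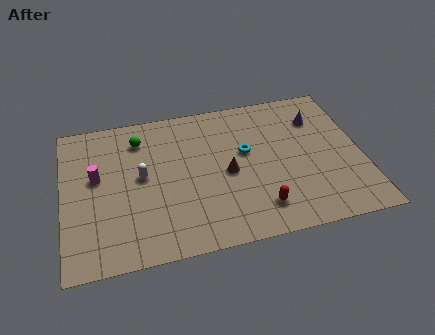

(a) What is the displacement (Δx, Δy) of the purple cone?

(2.5, 0.9)

The purple cone was at about (10.3, 6.3) and moved to about (12.8, 7.2).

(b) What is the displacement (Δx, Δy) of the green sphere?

(2.5, 2.2)

From the two frames, the green sphere sits at roughly (1.4, 5.5) before and (3.9, 7.7) after.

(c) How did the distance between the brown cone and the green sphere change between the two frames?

-0.6

They were about 5.9 units apart before and 5.3 after — 0.6 units closer together.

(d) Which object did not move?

the white capsule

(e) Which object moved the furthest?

the brown cone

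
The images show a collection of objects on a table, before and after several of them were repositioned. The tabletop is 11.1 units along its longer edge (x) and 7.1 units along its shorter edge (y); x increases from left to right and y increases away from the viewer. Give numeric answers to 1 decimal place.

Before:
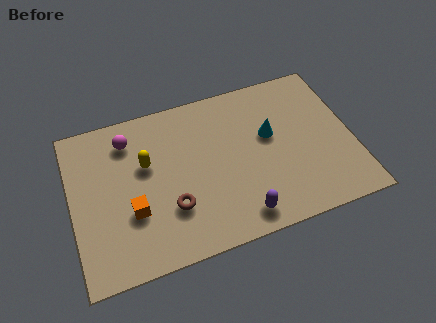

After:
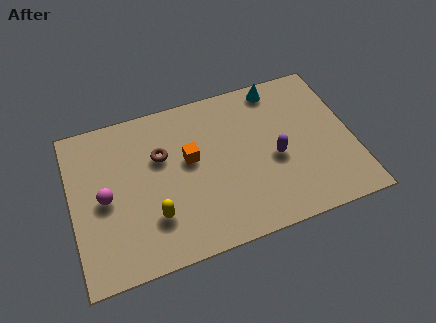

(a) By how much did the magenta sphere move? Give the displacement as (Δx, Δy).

(-1.1, -2.3)

The magenta sphere started near (2.4, 5.7) and ended near (1.3, 3.4).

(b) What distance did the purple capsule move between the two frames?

2.6

From (6.4, 1.0) to (8.0, 3.1), the purple capsule covered √(1.6² + 2.1²) ≈ 2.6 units.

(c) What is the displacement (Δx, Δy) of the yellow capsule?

(0.1, -2.4)

From the two frames, the yellow capsule sits at roughly (3.0, 4.4) before and (3.1, 2.0) after.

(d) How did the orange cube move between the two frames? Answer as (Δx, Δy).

(2.4, 1.6)

From the two frames, the orange cube sits at roughly (2.3, 2.5) before and (4.7, 4.1) after.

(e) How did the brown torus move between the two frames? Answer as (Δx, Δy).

(-0.2, 2.4)

The brown torus was at about (3.8, 2.2) and moved to about (3.6, 4.6).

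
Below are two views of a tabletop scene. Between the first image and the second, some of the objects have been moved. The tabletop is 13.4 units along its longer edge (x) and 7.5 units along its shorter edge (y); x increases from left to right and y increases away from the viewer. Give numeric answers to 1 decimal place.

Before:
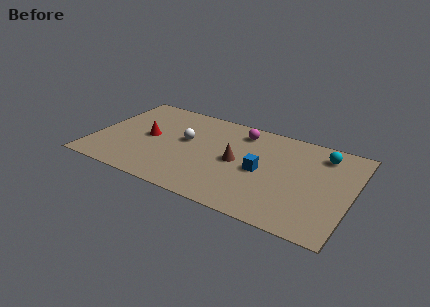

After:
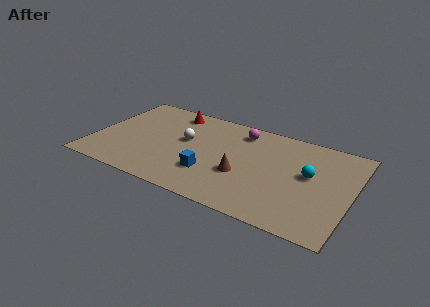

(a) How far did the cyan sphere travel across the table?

2.0

The cyan sphere was near (11.7, 6.1) before and (11.2, 4.2) after, so it travelled √(0.5² + 1.9²) ≈ 2.0 units.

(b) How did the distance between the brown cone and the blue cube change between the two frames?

+0.4

The distance was about 1.3 in the first image and 1.7 in the second, so they moved 0.4 units further apart.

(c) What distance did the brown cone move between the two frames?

1.0

The brown cone was near (7.5, 3.7) before and (7.9, 2.8) after, so it travelled √(0.4² + 0.9²) ≈ 1.0 units.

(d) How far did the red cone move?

2.8

From (2.8, 3.8) to (3.7, 6.4), the red cone covered √(0.9² + 2.6²) ≈ 2.8 units.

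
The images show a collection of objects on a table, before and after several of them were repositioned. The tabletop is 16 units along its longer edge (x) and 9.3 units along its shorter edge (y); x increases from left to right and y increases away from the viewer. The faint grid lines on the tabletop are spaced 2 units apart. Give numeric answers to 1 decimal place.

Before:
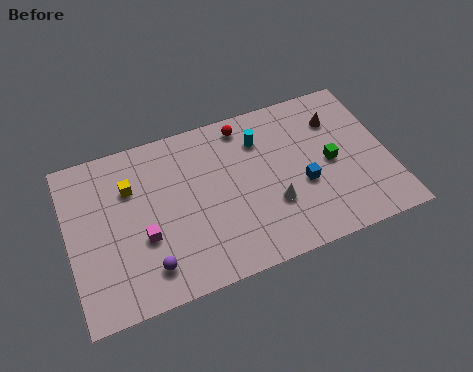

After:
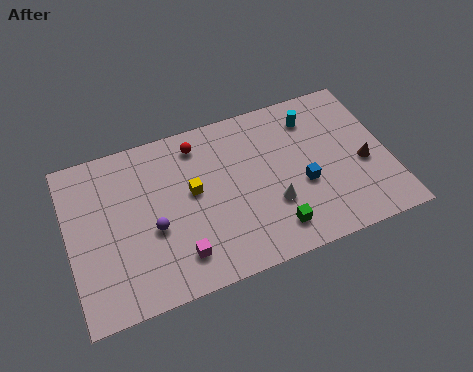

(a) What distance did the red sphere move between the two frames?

2.4

The red sphere was near (9.1, 8.1) before and (6.7, 7.8) after, so it travelled √(2.4² + 0.3²) ≈ 2.4 units.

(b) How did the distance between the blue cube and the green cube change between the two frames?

+0.9

The distance was about 1.7 in the first image and 2.6 in the second, so they moved 0.9 units further apart.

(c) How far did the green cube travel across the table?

4.3

The green cube moved from about (13.1, 4.5) to (9.9, 1.7), a distance of √(3.2² + 2.8²) ≈ 4.3.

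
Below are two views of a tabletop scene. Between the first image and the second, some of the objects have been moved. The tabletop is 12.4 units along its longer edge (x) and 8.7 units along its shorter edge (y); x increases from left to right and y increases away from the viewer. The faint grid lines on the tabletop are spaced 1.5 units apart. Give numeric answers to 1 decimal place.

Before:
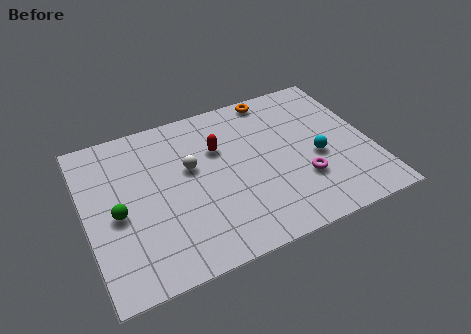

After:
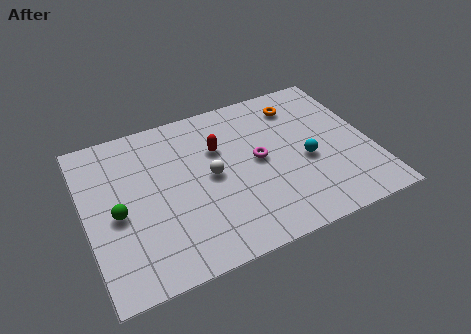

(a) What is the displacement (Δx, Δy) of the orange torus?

(1.0, -0.9)

From the two frames, the orange torus sits at roughly (8.6, 7.9) before and (9.6, 7.0) after.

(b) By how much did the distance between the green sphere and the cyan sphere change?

-0.5

Before: roughly 8.7 units apart; after: 8.2. That's 0.5 units closer together.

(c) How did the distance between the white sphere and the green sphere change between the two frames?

+0.6

They were about 3.5 units apart before and 4.1 after — 0.6 units further apart.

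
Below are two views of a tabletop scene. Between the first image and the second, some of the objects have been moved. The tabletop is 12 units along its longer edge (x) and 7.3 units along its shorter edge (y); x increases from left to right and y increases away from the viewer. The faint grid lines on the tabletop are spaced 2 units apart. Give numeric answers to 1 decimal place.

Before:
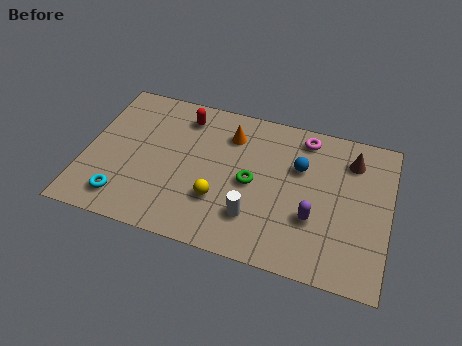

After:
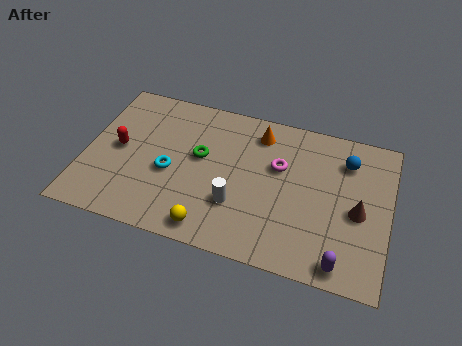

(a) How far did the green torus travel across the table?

2.2

The green torus moved from about (6.6, 3.5) to (4.5, 4.2), a distance of √(2.1² + 0.7²) ≈ 2.2.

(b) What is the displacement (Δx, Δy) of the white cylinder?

(-0.7, 0.4)

From the two frames, the white cylinder sits at roughly (6.8, 1.9) before and (6.1, 2.3) after.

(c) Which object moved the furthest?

the red capsule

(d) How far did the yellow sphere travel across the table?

1.4

From (5.4, 2.3) to (5.2, 0.9), the yellow sphere covered √(0.2² + 1.4²) ≈ 1.4 units.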